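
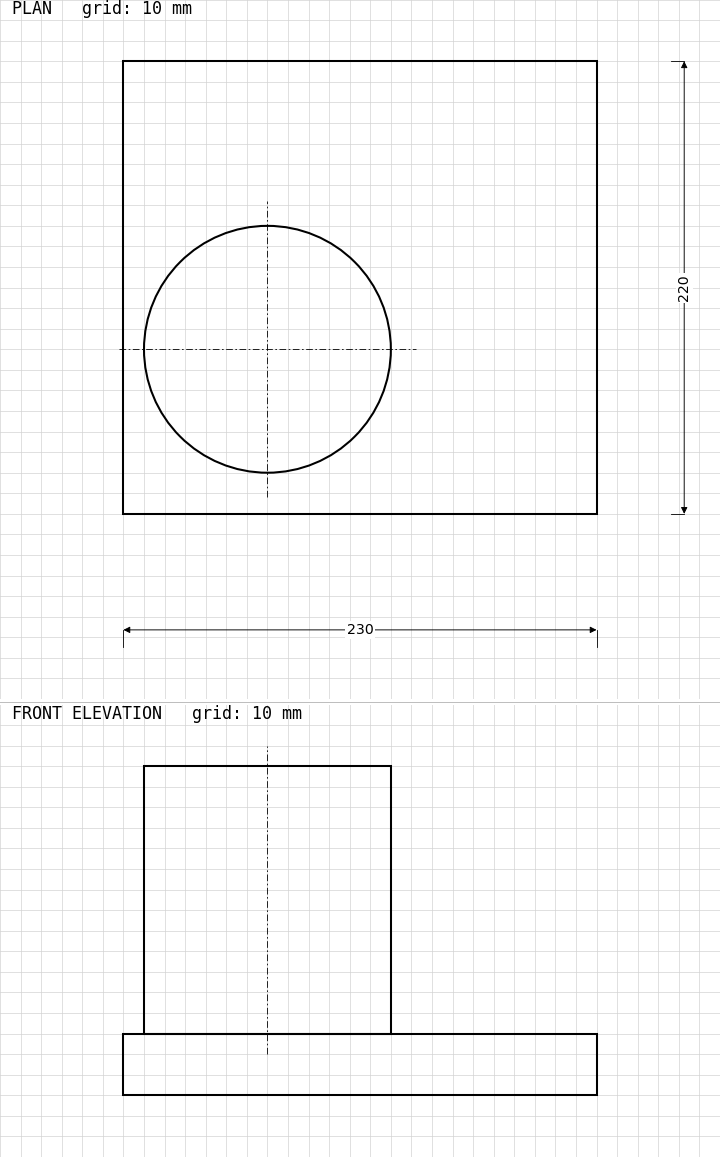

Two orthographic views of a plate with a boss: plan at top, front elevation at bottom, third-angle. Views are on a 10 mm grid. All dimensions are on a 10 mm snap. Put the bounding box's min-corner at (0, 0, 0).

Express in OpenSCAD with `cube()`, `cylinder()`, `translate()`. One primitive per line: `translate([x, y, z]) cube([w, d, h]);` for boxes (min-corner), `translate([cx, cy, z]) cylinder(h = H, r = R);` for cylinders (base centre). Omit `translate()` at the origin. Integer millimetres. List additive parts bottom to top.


cube([230, 220, 30]);
translate([70, 80, 30]) cylinder(h = 130, r = 60);


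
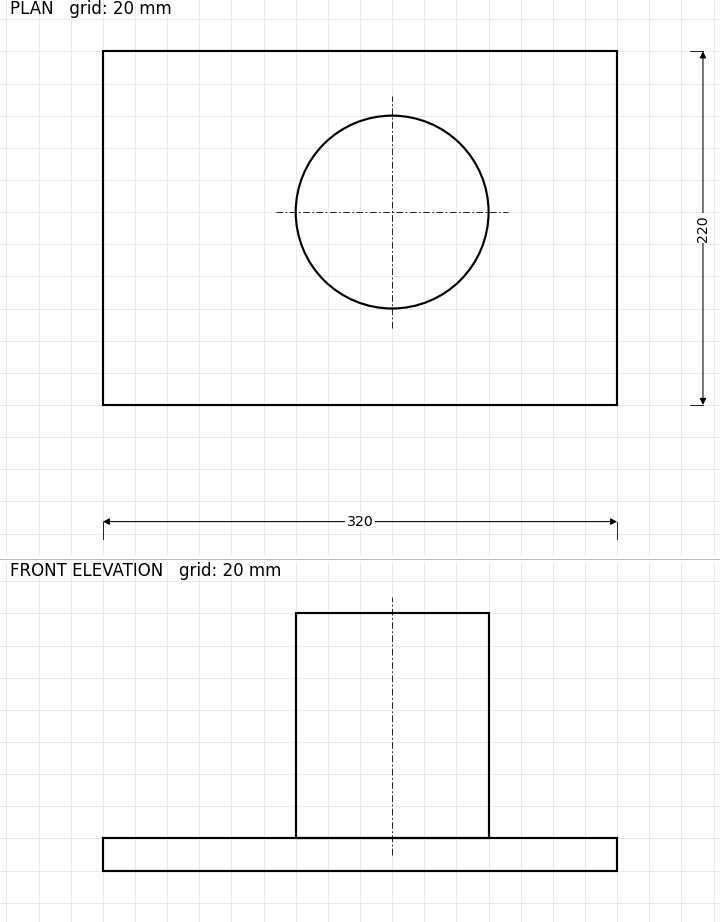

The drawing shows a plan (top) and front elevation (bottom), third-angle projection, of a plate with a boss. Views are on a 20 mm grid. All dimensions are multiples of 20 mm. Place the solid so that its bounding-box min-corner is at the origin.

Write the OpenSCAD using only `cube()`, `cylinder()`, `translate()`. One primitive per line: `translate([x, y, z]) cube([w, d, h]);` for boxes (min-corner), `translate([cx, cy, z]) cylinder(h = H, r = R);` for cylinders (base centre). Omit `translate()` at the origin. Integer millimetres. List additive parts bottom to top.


cube([320, 220, 20]);
translate([180, 120, 20]) cylinder(h = 140, r = 60);


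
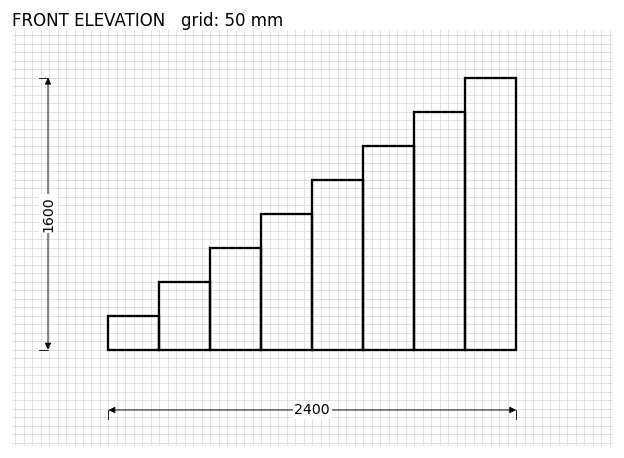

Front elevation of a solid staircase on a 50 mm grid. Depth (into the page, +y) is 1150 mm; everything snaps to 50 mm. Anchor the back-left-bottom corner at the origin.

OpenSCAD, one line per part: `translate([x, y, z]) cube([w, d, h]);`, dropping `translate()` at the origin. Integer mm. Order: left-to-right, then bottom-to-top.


cube([300, 1150, 200]);
translate([300, 0, 0]) cube([300, 1150, 400]);
translate([600, 0, 0]) cube([300, 1150, 600]);
translate([900, 0, 0]) cube([300, 1150, 800]);
translate([1200, 0, 0]) cube([300, 1150, 1000]);
translate([1500, 0, 0]) cube([300, 1150, 1200]);
translate([1800, 0, 0]) cube([300, 1150, 1400]);
translate([2100, 0, 0]) cube([300, 1150, 1600]);


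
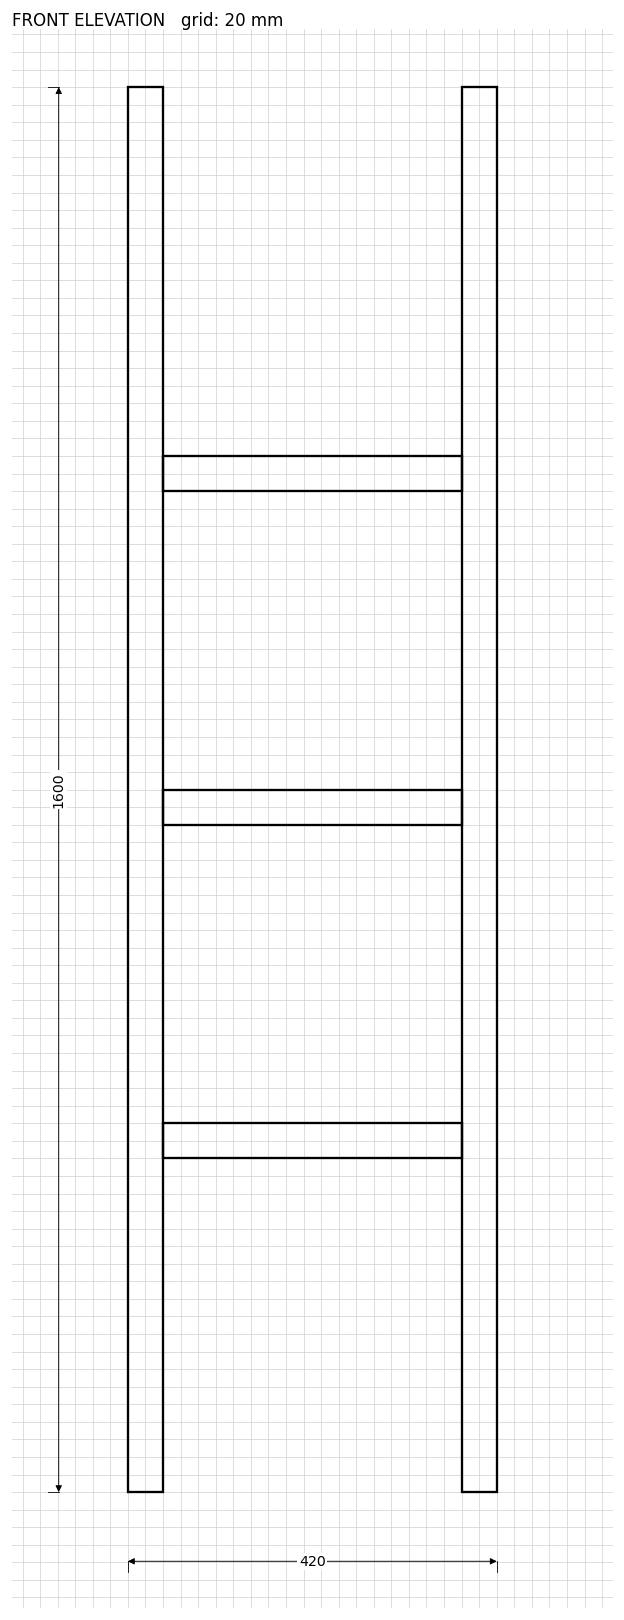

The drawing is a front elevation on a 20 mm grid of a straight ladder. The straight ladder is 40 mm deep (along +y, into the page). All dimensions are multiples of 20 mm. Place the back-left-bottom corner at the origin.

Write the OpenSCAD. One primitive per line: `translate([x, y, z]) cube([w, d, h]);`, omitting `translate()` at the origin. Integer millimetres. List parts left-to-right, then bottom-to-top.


cube([40, 40, 1600]);
translate([40, 0, 380]) cube([340, 40, 40]);
translate([40, 0, 760]) cube([340, 40, 40]);
translate([40, 0, 1140]) cube([340, 40, 40]);
translate([380, 0, 0]) cube([40, 40, 1600]);


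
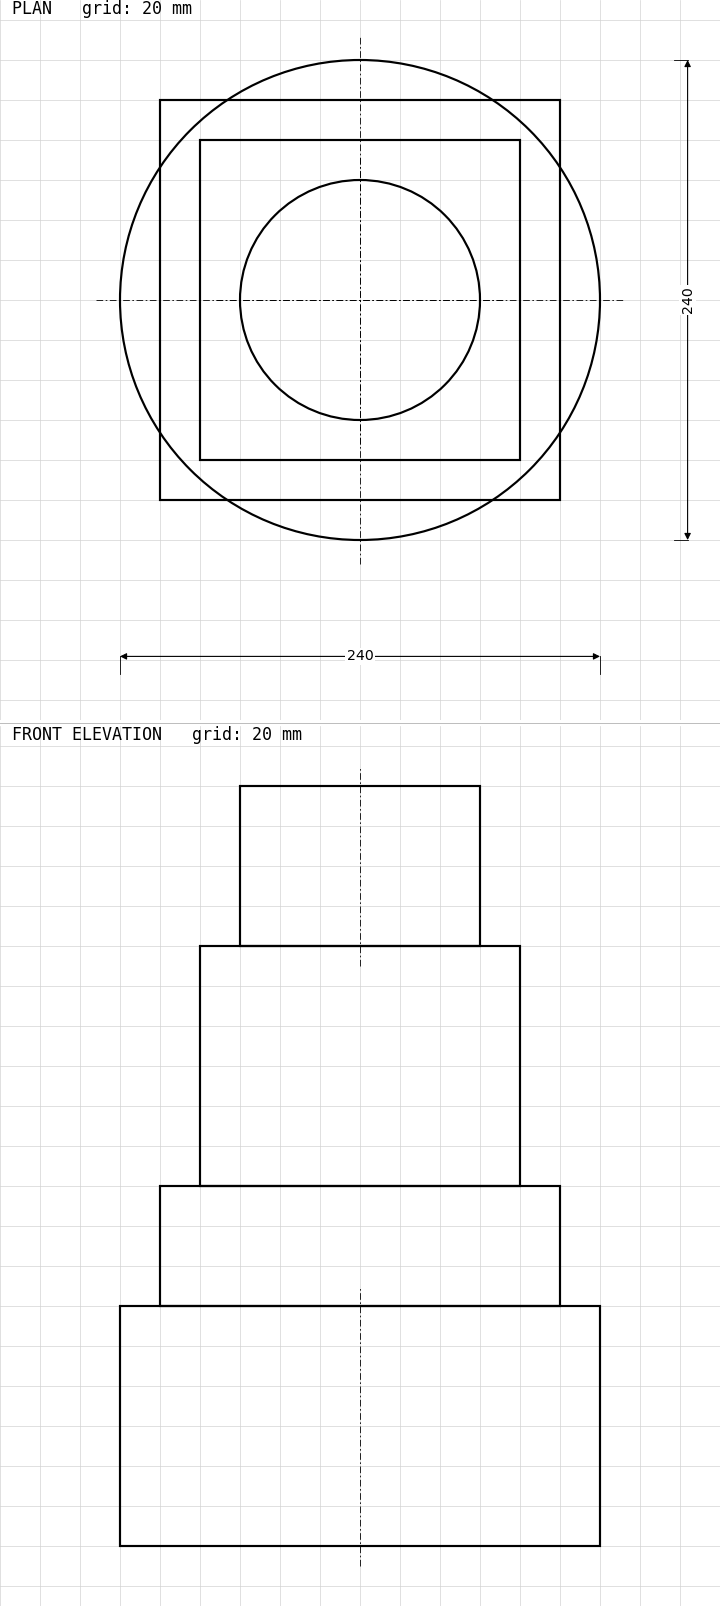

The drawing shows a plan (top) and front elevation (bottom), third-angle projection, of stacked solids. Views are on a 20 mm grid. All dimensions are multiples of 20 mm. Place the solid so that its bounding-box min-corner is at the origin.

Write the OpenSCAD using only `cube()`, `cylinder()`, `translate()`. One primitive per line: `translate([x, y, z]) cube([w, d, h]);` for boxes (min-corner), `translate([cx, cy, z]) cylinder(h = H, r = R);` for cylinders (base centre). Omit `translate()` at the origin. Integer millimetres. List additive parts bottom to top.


translate([120, 120, 0]) cylinder(h = 120, r = 120);
translate([20, 20, 120]) cube([200, 200, 60]);
translate([40, 40, 180]) cube([160, 160, 120]);
translate([120, 120, 300]) cylinder(h = 80, r = 60);


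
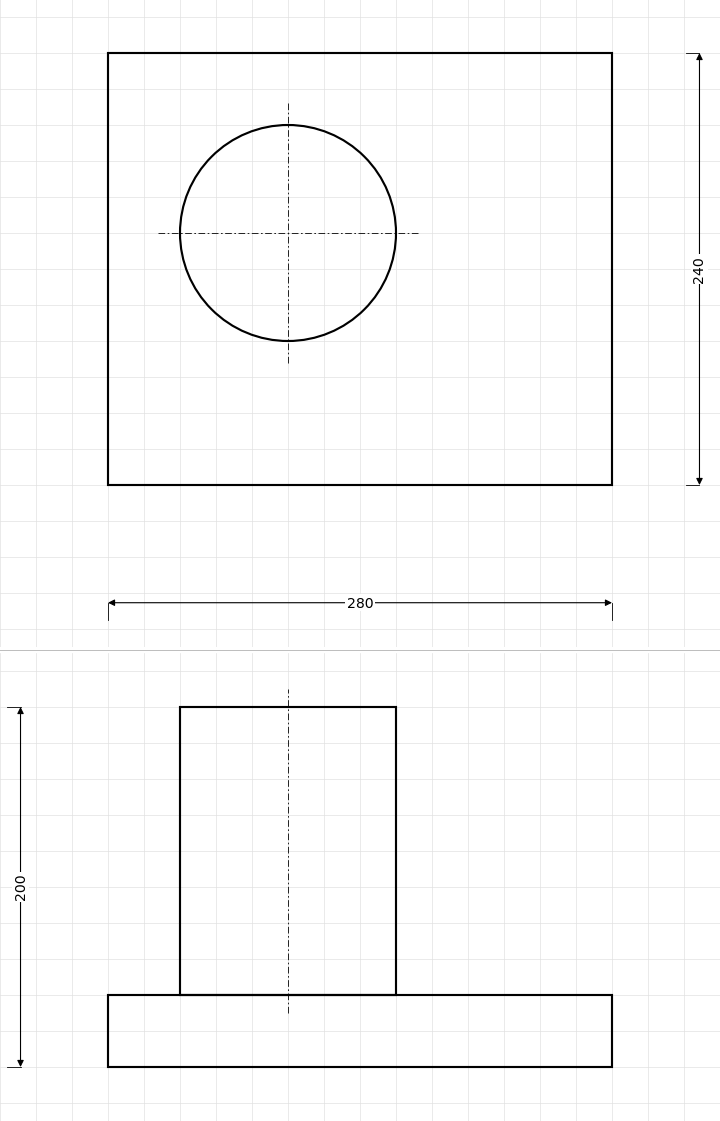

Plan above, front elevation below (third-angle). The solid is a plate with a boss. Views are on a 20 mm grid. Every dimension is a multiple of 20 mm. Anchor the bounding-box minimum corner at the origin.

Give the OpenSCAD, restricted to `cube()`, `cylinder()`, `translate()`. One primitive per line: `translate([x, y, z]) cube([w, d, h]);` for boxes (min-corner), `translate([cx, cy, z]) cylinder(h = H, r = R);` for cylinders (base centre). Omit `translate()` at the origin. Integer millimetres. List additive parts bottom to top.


cube([280, 240, 40]);
translate([100, 140, 40]) cylinder(h = 160, r = 60);


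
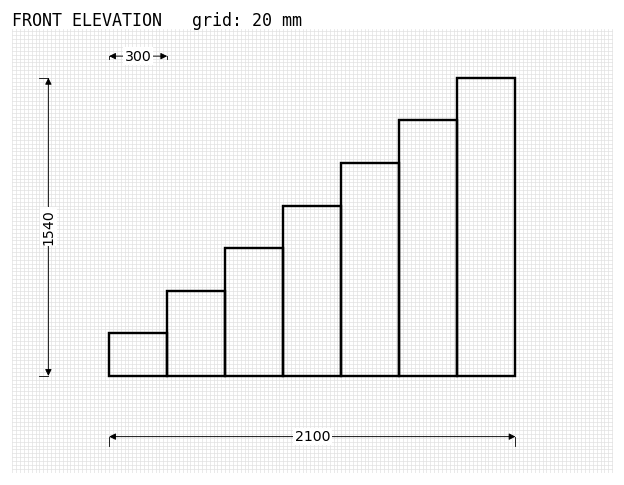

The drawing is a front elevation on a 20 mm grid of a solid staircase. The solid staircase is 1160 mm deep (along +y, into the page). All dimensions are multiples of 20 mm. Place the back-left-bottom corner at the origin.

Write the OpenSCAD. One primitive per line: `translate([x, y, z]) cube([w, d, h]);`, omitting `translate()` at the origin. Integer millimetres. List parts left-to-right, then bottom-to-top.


cube([300, 1160, 220]);
translate([300, 0, 0]) cube([300, 1160, 440]);
translate([600, 0, 0]) cube([300, 1160, 660]);
translate([900, 0, 0]) cube([300, 1160, 880]);
translate([1200, 0, 0]) cube([300, 1160, 1100]);
translate([1500, 0, 0]) cube([300, 1160, 1320]);
translate([1800, 0, 0]) cube([300, 1160, 1540]);


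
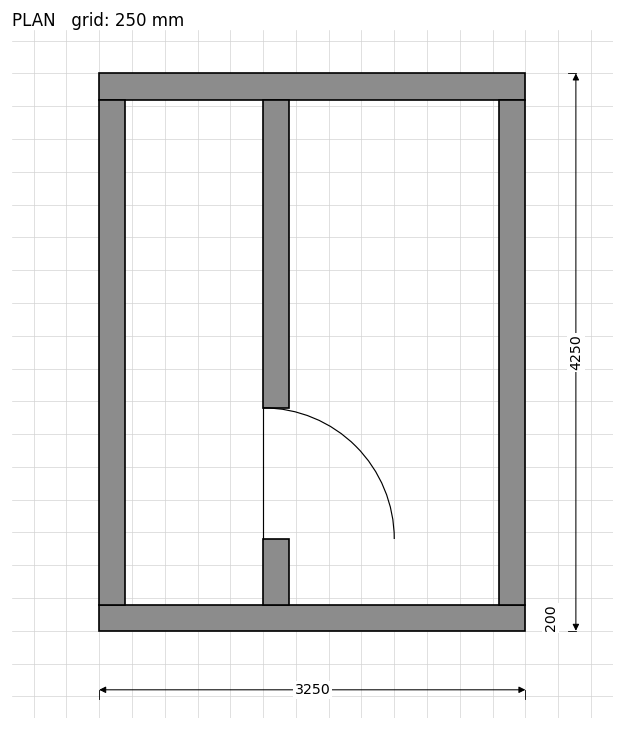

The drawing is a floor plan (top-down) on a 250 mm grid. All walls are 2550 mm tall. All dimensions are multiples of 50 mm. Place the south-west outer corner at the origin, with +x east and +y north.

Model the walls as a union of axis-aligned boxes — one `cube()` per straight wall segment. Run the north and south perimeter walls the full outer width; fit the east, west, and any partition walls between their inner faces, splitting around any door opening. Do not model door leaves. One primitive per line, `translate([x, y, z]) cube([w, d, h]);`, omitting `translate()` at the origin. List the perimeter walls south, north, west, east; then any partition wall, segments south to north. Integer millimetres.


cube([3250, 200, 2550]);
translate([0, 4050, 0]) cube([3250, 200, 2550]);
translate([0, 200, 0]) cube([200, 3850, 2550]);
translate([3050, 200, 0]) cube([200, 3850, 2550]);
translate([1250, 200, 0]) cube([200, 500, 2550]);
translate([1250, 1700, 0]) cube([200, 2350, 2550]);


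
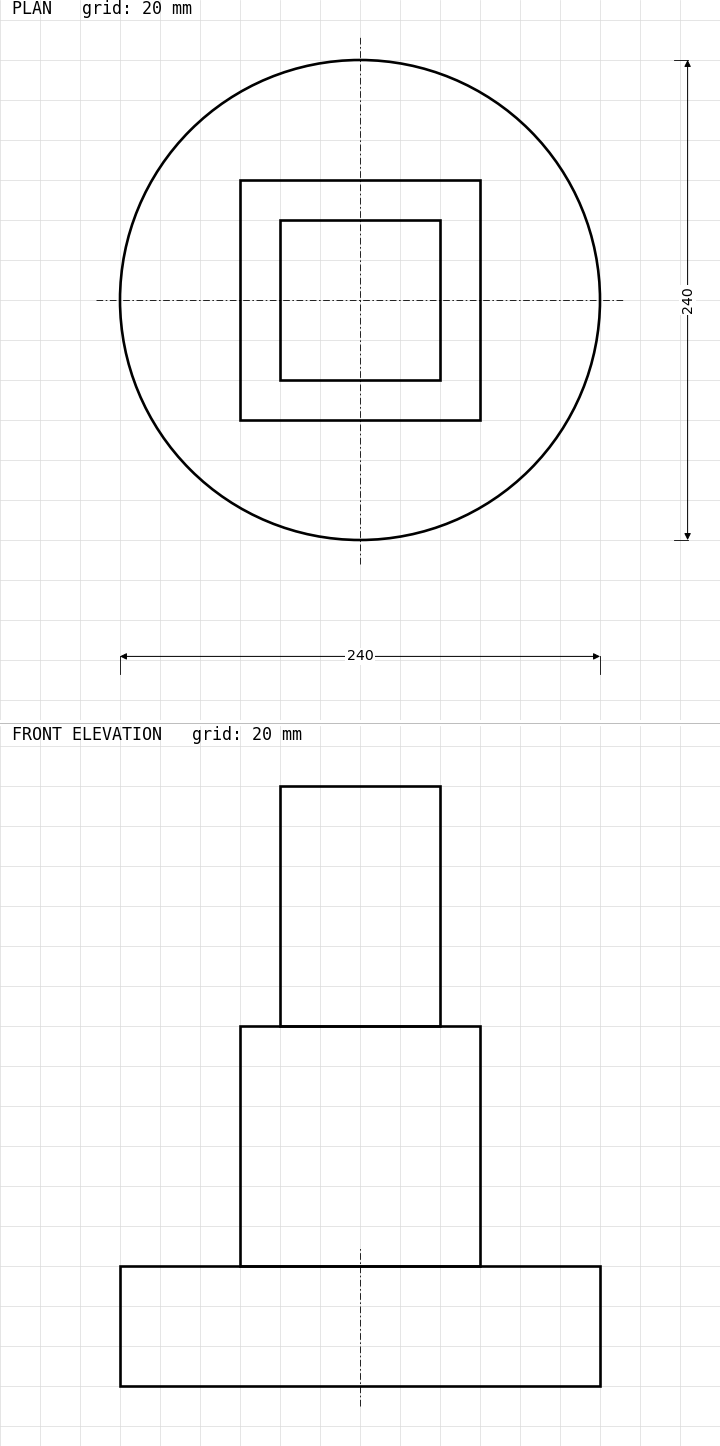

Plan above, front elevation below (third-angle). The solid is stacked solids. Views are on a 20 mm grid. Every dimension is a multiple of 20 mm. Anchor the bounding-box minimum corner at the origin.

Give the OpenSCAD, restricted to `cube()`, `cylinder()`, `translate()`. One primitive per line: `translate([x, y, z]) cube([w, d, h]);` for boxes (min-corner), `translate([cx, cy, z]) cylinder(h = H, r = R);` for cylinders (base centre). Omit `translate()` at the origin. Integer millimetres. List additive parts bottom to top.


translate([120, 120, 0]) cylinder(h = 60, r = 120);
translate([60, 60, 60]) cube([120, 120, 120]);
translate([80, 80, 180]) cube([80, 80, 120]);


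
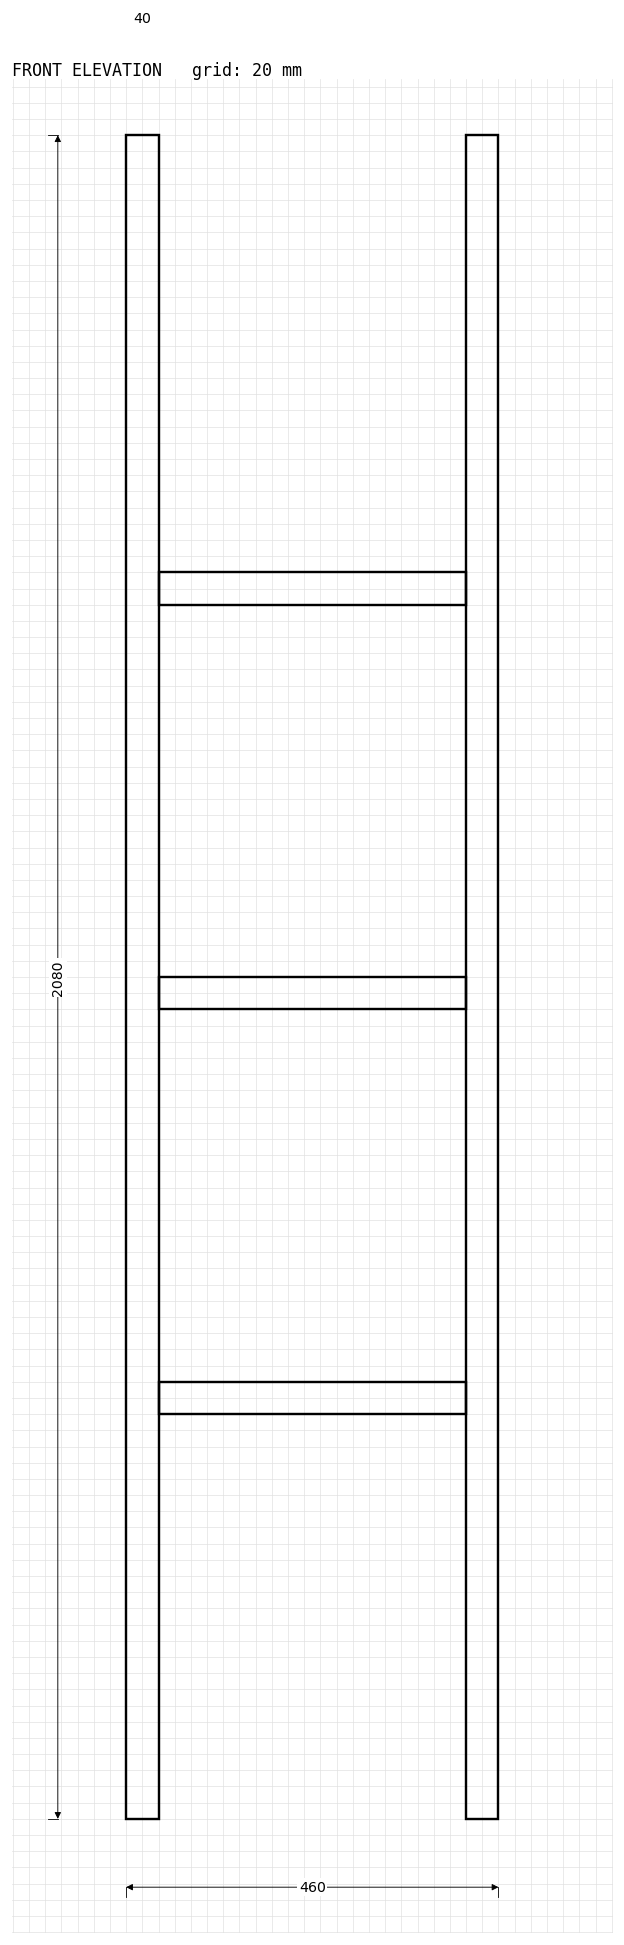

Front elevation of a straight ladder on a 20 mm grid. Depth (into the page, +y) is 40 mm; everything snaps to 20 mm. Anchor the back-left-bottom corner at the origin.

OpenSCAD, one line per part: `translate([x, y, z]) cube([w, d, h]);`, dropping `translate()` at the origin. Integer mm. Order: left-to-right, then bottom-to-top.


cube([40, 40, 2080]);
translate([40, 0, 500]) cube([380, 40, 40]);
translate([40, 0, 1000]) cube([380, 40, 40]);
translate([40, 0, 1500]) cube([380, 40, 40]);
translate([420, 0, 0]) cube([40, 40, 2080]);


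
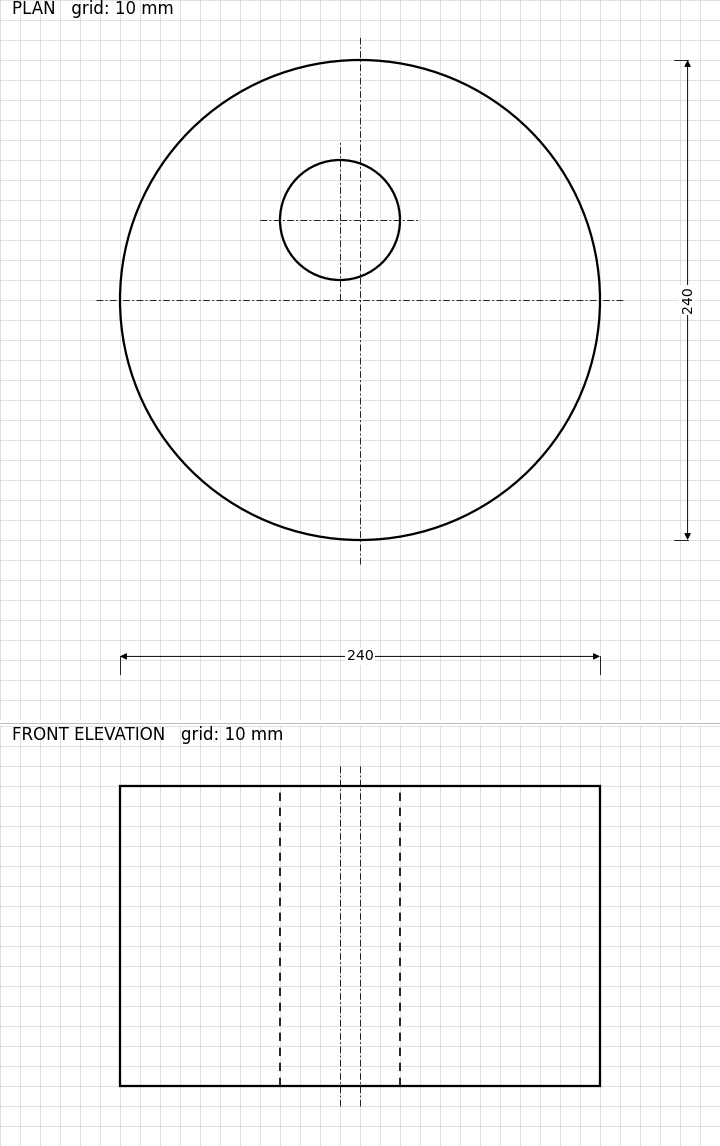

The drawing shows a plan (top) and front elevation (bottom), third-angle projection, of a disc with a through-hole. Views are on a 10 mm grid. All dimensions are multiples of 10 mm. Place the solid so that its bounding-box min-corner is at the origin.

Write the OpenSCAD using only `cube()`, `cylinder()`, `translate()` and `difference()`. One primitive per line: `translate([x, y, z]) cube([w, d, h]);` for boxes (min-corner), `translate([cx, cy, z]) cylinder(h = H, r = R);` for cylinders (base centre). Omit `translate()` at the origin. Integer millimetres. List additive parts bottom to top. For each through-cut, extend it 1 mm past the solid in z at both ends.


difference() {
  translate([120, 120, 0]) cylinder(h = 150, r = 120);
  translate([110, 160, -1]) cylinder(h = 152, r = 30);
}


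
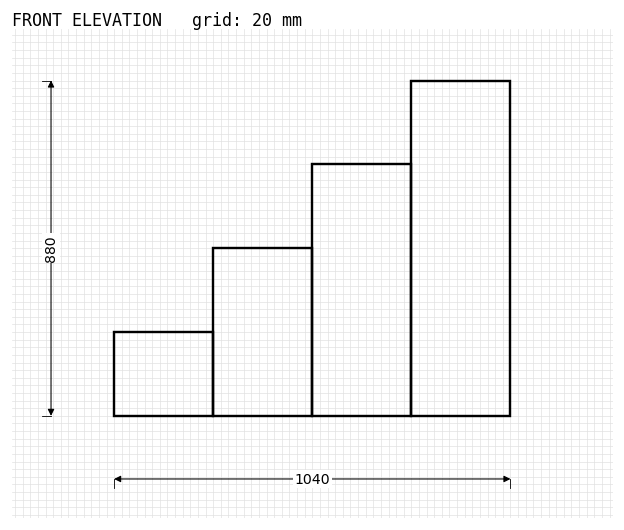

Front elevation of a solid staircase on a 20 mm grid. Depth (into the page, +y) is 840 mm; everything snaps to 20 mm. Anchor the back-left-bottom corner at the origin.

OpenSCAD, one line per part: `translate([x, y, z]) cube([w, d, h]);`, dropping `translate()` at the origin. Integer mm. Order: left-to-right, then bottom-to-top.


cube([260, 840, 220]);
translate([260, 0, 0]) cube([260, 840, 440]);
translate([520, 0, 0]) cube([260, 840, 660]);
translate([780, 0, 0]) cube([260, 840, 880]);


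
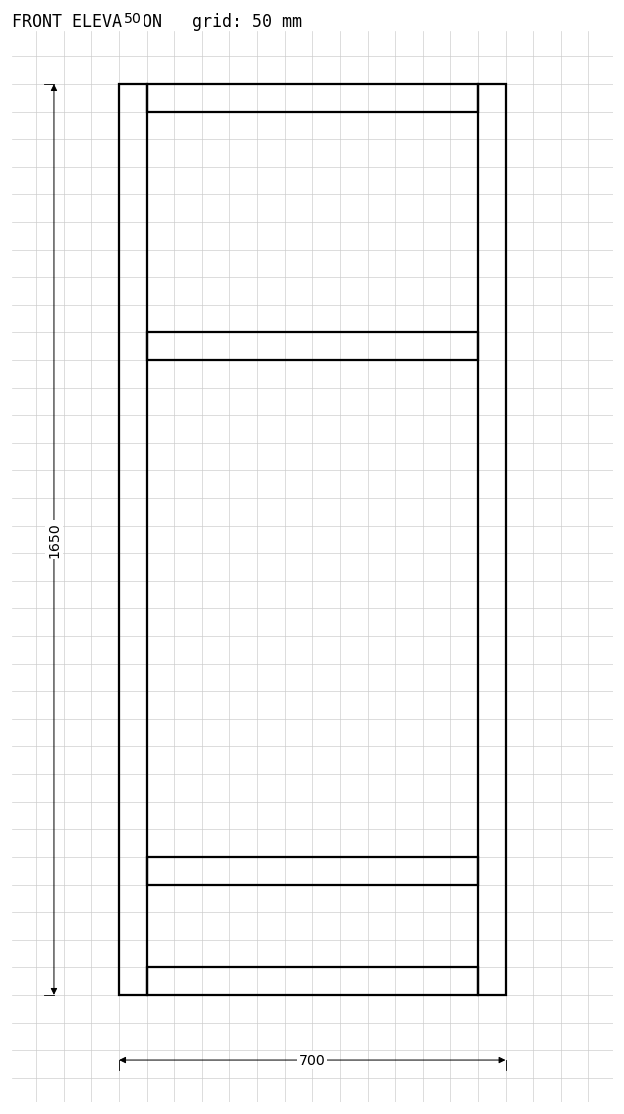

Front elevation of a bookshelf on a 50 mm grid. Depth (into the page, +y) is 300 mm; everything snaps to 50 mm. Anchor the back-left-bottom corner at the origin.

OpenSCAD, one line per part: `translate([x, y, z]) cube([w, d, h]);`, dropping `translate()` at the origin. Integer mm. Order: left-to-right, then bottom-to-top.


cube([50, 300, 1650]);
translate([50, 0, 0]) cube([600, 300, 50]);
translate([50, 0, 200]) cube([600, 300, 50]);
translate([50, 0, 1150]) cube([600, 300, 50]);
translate([50, 0, 1600]) cube([600, 300, 50]);
translate([650, 0, 0]) cube([50, 300, 1650]);


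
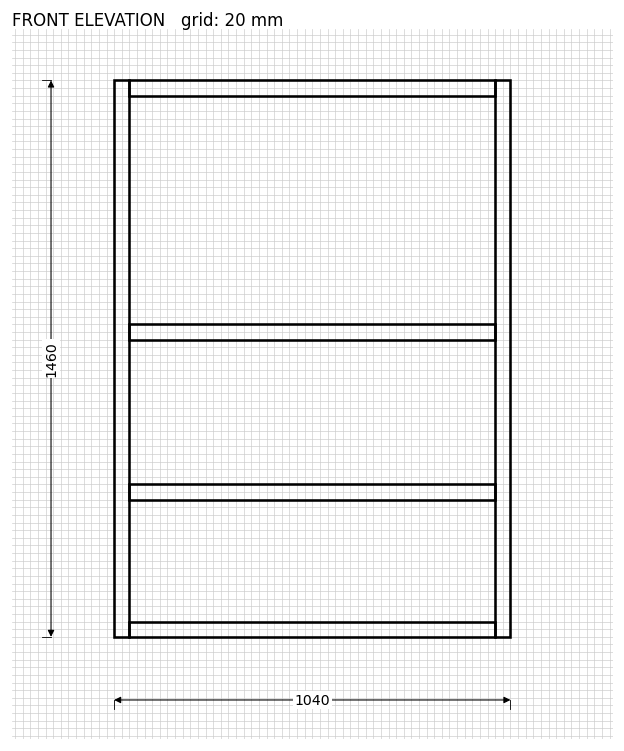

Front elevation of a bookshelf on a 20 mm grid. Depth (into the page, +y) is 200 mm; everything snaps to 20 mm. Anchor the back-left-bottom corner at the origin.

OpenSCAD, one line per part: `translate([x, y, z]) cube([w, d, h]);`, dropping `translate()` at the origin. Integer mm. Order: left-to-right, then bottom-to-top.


cube([40, 200, 1460]);
translate([40, 0, 0]) cube([960, 200, 40]);
translate([40, 0, 360]) cube([960, 200, 40]);
translate([40, 0, 780]) cube([960, 200, 40]);
translate([40, 0, 1420]) cube([960, 200, 40]);
translate([1000, 0, 0]) cube([40, 200, 1460]);


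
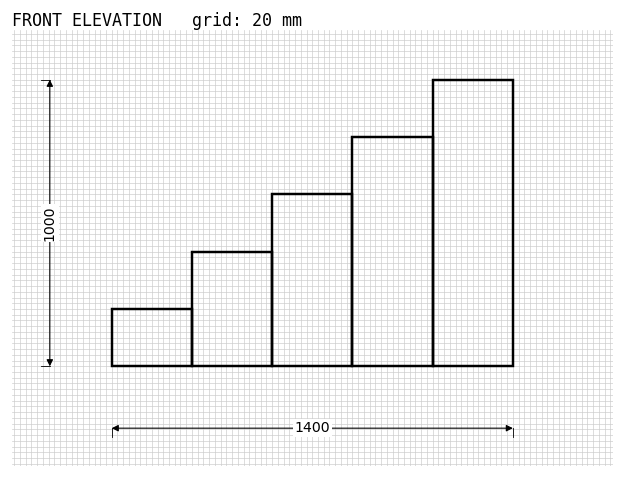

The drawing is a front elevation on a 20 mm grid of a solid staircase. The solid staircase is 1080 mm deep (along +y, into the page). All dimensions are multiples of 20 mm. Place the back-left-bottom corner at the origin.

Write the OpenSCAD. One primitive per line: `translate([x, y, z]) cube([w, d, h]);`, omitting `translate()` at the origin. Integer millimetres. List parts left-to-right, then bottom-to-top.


cube([280, 1080, 200]);
translate([280, 0, 0]) cube([280, 1080, 400]);
translate([560, 0, 0]) cube([280, 1080, 600]);
translate([840, 0, 0]) cube([280, 1080, 800]);
translate([1120, 0, 0]) cube([280, 1080, 1000]);


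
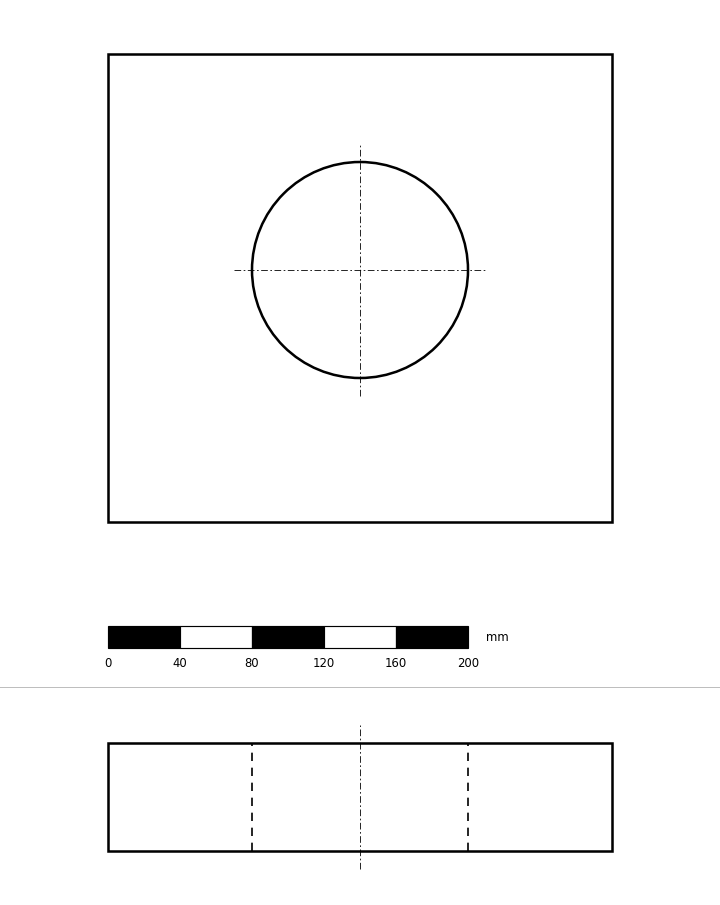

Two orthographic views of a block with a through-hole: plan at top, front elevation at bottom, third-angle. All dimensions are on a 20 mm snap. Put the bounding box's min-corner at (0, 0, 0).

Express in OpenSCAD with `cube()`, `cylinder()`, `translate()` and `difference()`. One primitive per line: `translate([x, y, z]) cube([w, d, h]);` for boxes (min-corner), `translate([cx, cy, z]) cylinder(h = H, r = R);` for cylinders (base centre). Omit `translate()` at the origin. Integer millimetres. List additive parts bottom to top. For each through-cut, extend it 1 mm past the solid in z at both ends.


difference() {
  cube([280, 260, 60]);
  translate([140, 140, -1]) cylinder(h = 62, r = 60);
}


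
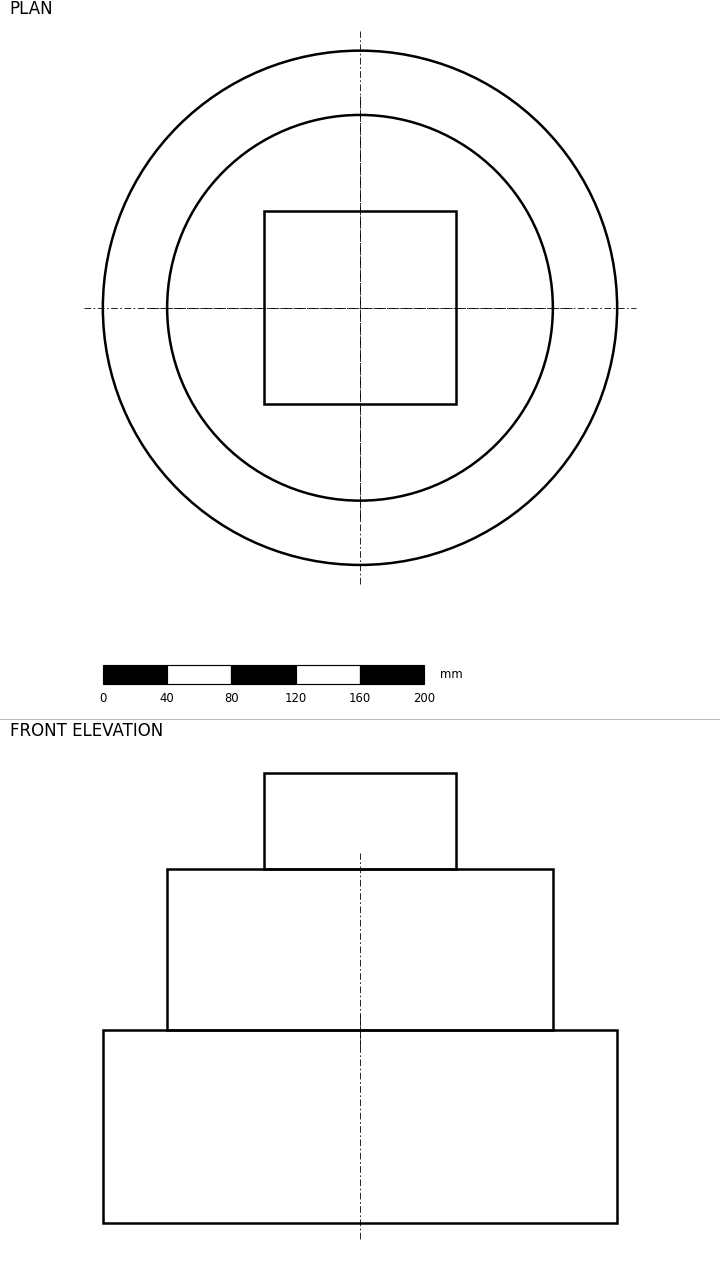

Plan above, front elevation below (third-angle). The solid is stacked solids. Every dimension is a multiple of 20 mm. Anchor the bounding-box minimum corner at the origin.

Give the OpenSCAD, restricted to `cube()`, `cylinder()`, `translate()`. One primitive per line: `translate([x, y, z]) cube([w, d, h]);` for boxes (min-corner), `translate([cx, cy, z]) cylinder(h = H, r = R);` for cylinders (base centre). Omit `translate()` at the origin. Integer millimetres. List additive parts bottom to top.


translate([160, 160, 0]) cylinder(h = 120, r = 160);
translate([160, 160, 120]) cylinder(h = 100, r = 120);
translate([100, 100, 220]) cube([120, 120, 60]);


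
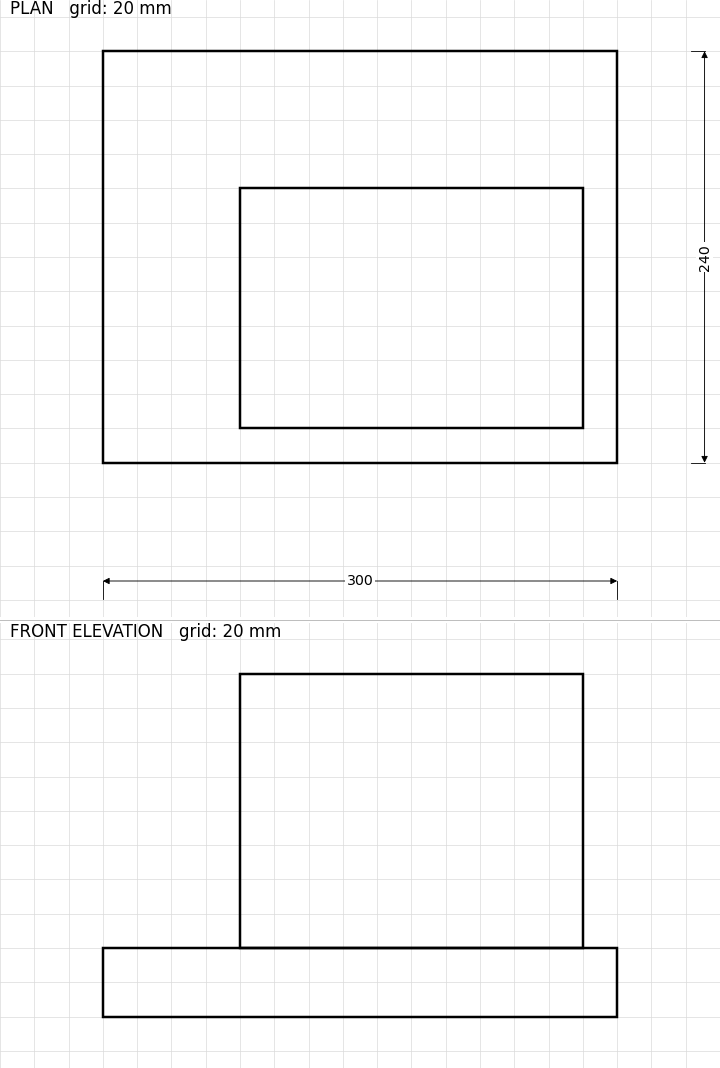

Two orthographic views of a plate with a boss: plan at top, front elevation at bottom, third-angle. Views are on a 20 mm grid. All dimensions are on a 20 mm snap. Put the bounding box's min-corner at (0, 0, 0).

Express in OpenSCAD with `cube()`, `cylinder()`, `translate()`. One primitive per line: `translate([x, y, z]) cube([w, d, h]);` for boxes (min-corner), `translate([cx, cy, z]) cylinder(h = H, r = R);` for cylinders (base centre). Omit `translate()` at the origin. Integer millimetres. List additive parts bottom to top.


cube([300, 240, 40]);
translate([80, 20, 40]) cube([200, 140, 160]);


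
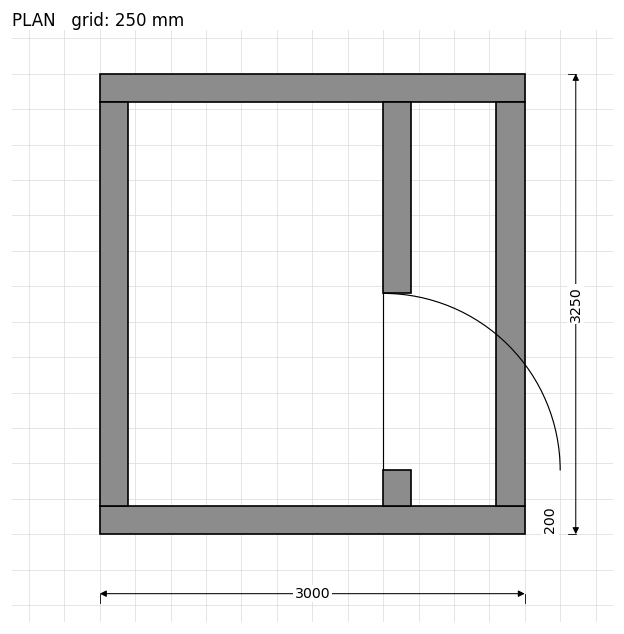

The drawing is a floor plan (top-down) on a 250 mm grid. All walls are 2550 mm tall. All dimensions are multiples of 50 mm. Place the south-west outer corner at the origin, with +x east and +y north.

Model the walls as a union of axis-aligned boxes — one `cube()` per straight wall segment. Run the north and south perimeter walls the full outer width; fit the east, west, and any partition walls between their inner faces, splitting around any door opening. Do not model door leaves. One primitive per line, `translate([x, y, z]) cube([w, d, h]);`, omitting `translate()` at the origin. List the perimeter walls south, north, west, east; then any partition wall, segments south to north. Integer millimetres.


cube([3000, 200, 2550]);
translate([0, 3050, 0]) cube([3000, 200, 2550]);
translate([0, 200, 0]) cube([200, 2850, 2550]);
translate([2800, 200, 0]) cube([200, 2850, 2550]);
translate([2000, 200, 0]) cube([200, 250, 2550]);
translate([2000, 1700, 0]) cube([200, 1350, 2550]);


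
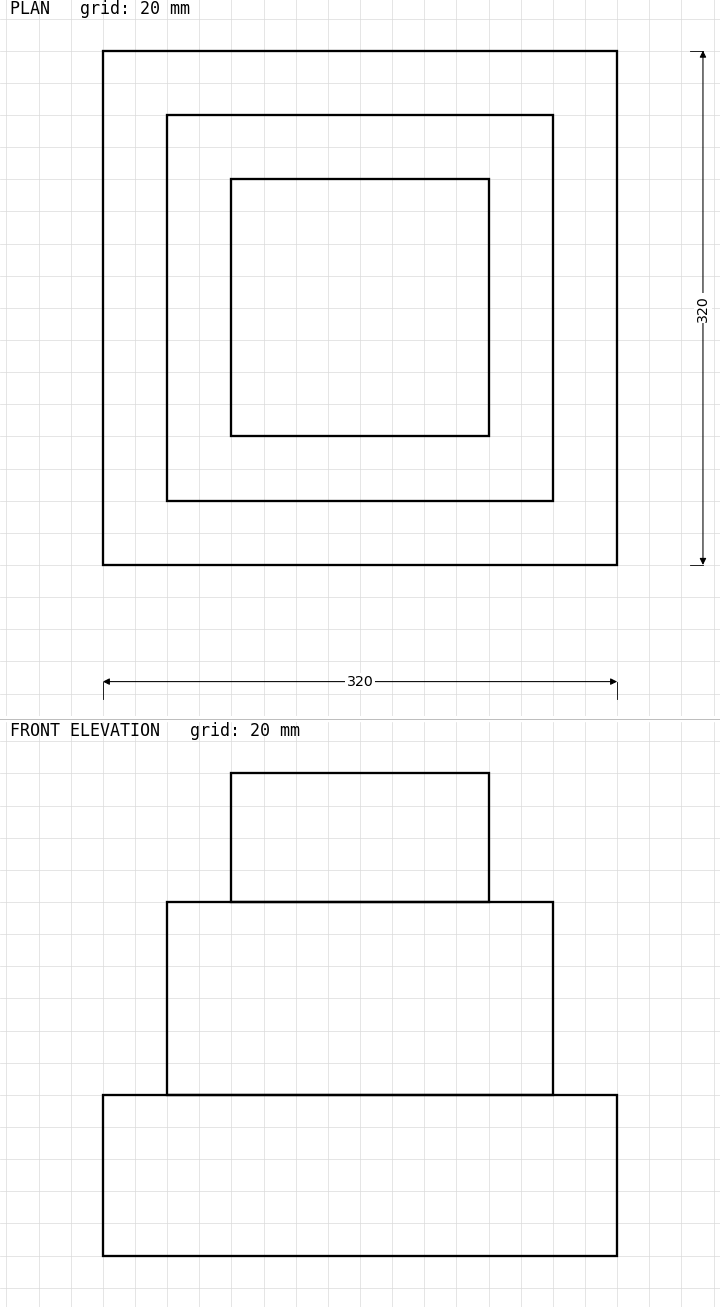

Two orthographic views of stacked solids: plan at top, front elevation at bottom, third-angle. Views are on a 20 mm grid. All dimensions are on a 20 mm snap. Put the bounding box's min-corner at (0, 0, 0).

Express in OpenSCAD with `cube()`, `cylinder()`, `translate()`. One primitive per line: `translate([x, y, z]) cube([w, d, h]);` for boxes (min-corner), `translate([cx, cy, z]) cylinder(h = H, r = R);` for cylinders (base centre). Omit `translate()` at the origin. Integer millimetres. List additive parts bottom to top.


cube([320, 320, 100]);
translate([40, 40, 100]) cube([240, 240, 120]);
translate([80, 80, 220]) cube([160, 160, 80]);


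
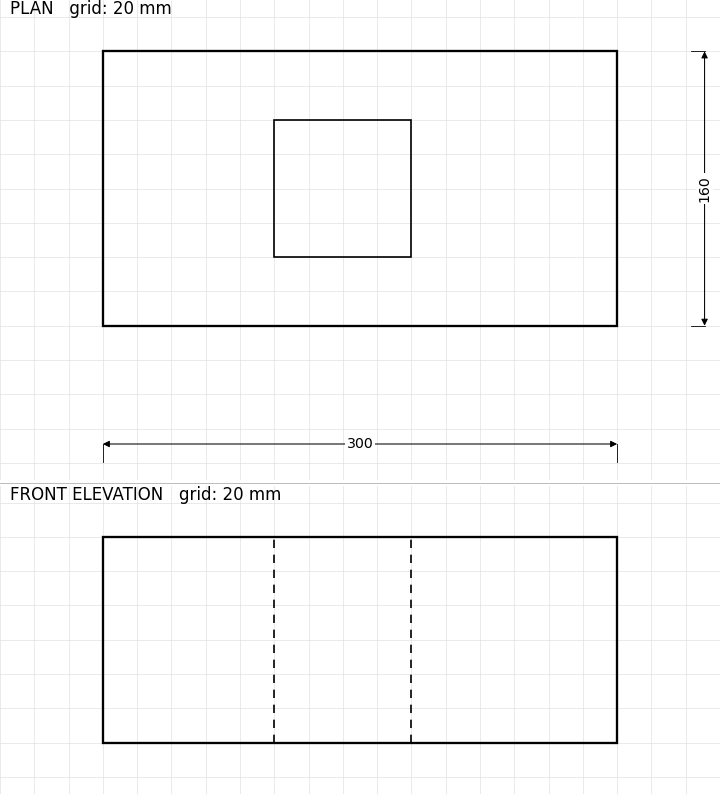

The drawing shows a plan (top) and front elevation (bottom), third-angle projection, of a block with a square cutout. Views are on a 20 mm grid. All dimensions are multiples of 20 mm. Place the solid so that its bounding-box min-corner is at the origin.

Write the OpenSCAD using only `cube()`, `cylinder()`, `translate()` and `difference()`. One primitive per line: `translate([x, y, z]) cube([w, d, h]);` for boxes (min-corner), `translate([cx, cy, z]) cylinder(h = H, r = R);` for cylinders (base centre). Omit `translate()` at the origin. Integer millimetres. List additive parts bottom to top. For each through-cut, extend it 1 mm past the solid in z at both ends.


difference() {
  cube([300, 160, 120]);
  translate([100, 40, -1]) cube([80, 80, 122]);
}


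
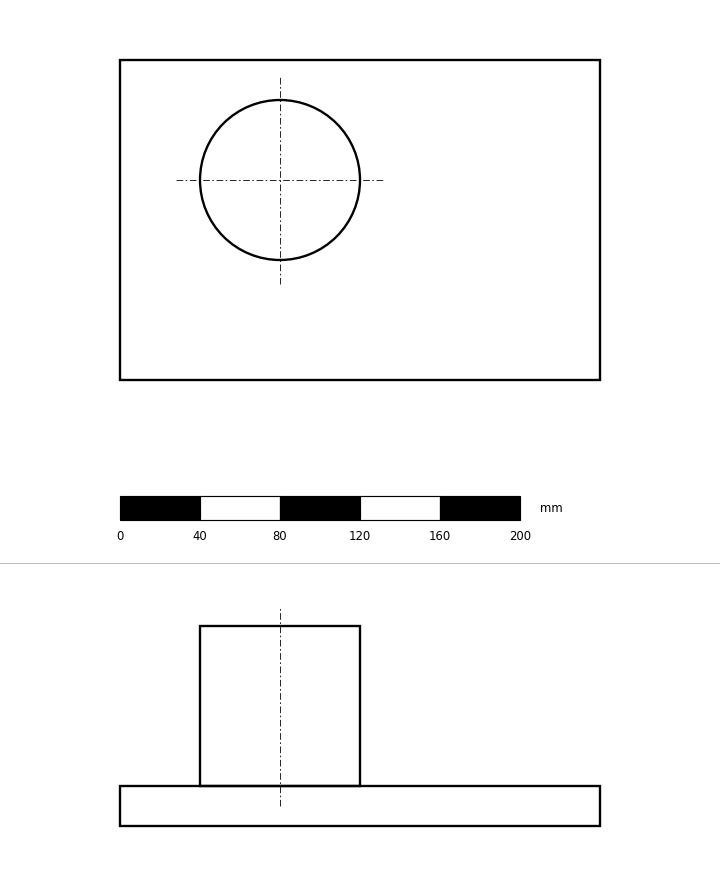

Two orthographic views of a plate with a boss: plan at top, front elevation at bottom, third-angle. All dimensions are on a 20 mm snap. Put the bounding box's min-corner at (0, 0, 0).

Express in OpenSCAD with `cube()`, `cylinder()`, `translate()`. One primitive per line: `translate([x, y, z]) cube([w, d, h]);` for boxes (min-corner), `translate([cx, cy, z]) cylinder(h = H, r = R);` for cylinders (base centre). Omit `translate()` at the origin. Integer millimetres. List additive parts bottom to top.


cube([240, 160, 20]);
translate([80, 100, 20]) cylinder(h = 80, r = 40);


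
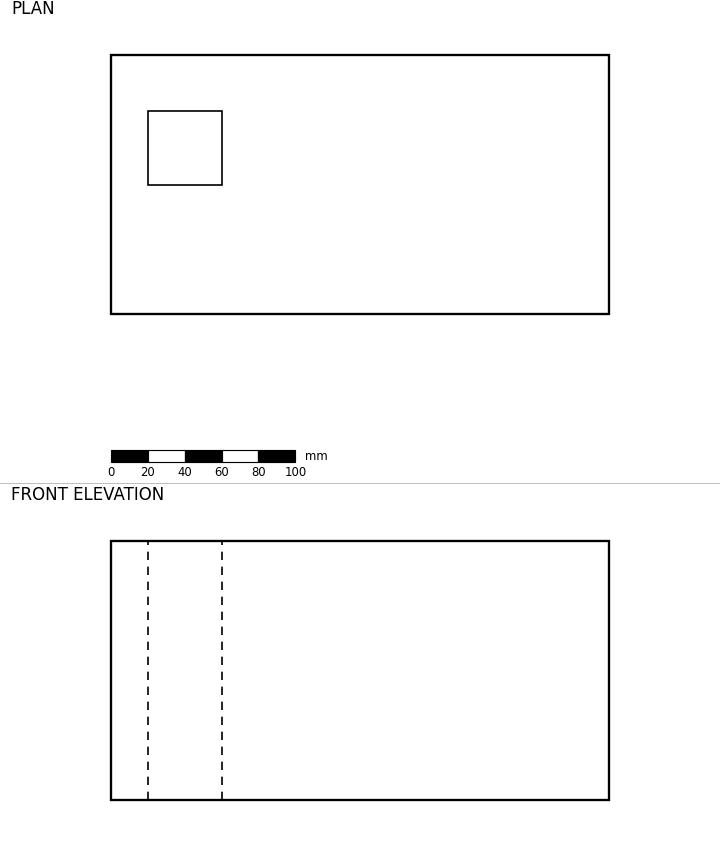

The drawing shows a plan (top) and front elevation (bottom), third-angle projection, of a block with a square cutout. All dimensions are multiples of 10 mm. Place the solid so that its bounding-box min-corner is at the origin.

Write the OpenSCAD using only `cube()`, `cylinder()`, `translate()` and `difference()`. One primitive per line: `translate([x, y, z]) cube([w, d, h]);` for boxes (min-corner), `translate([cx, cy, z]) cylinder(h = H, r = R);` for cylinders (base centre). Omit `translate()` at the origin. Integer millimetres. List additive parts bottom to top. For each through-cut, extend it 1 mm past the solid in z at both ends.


difference() {
  cube([270, 140, 140]);
  translate([20, 70, -1]) cube([40, 40, 142]);
}


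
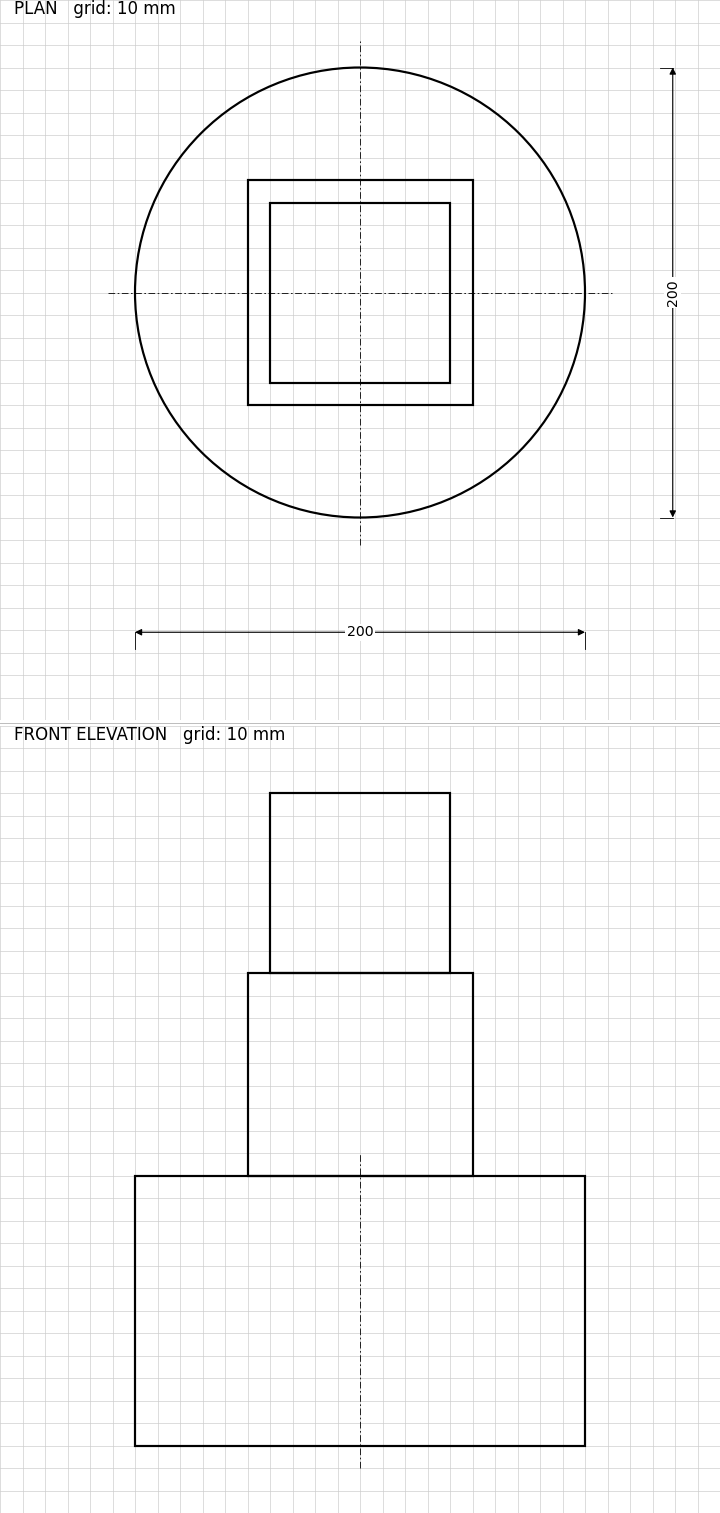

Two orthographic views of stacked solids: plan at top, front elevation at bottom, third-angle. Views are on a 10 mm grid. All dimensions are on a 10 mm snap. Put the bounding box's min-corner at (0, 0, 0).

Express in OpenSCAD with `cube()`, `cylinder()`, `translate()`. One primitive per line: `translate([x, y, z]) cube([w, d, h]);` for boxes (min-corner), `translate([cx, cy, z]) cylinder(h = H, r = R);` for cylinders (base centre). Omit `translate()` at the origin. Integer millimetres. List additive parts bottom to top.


translate([100, 100, 0]) cylinder(h = 120, r = 100);
translate([50, 50, 120]) cube([100, 100, 90]);
translate([60, 60, 210]) cube([80, 80, 80]);


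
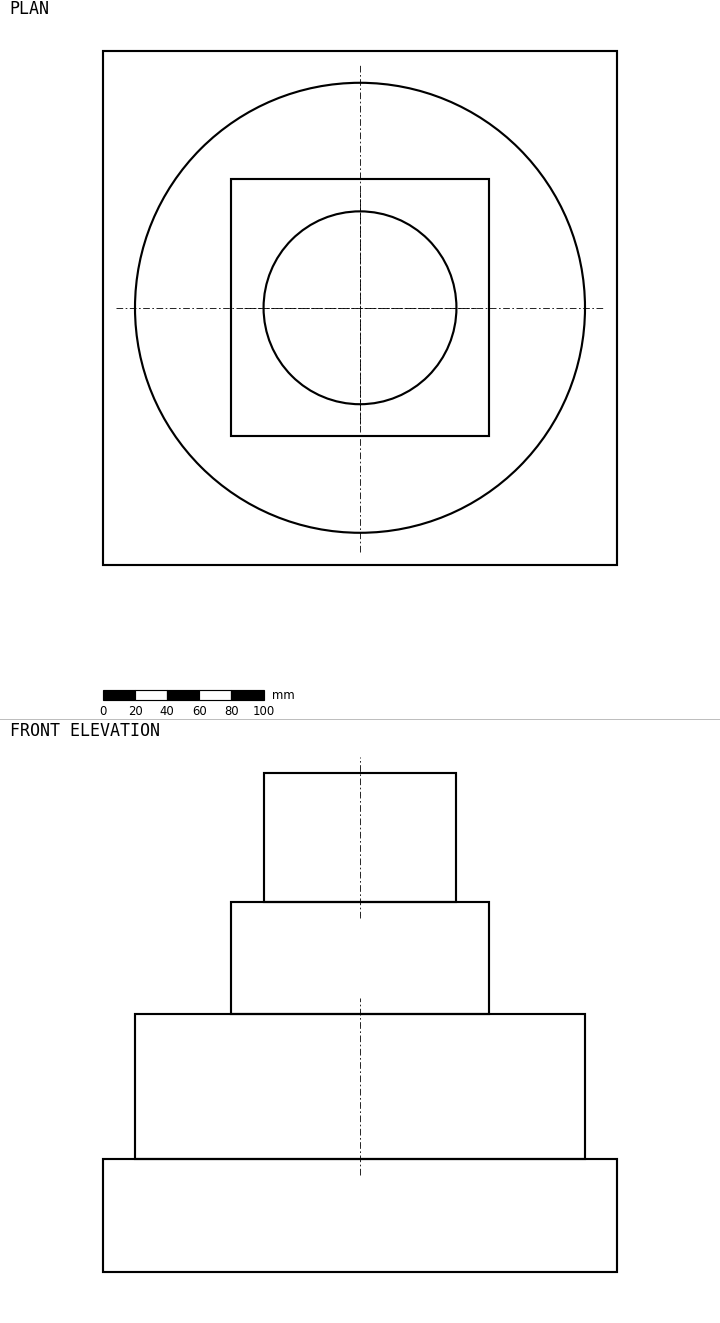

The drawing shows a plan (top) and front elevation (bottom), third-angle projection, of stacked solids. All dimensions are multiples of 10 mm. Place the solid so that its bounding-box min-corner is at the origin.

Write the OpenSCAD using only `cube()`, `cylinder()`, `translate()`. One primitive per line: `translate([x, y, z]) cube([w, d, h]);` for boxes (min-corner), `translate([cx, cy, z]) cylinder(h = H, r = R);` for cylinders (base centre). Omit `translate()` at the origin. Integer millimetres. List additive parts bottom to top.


cube([320, 320, 70]);
translate([160, 160, 70]) cylinder(h = 90, r = 140);
translate([80, 80, 160]) cube([160, 160, 70]);
translate([160, 160, 230]) cylinder(h = 80, r = 60);


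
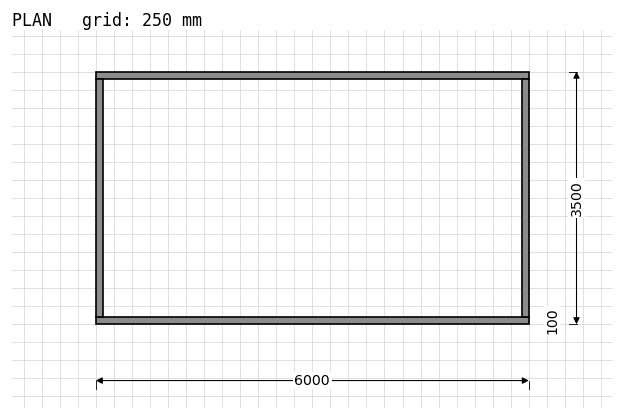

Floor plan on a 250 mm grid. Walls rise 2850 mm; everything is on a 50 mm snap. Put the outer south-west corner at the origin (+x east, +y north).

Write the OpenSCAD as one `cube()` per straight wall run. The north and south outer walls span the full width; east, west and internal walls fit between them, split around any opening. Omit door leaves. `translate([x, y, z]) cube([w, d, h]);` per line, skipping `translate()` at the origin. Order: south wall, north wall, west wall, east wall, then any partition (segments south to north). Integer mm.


cube([6000, 100, 2850]);
translate([0, 3400, 0]) cube([6000, 100, 2850]);
translate([0, 100, 0]) cube([100, 3300, 2850]);
translate([5900, 100, 0]) cube([100, 3300, 2850]);


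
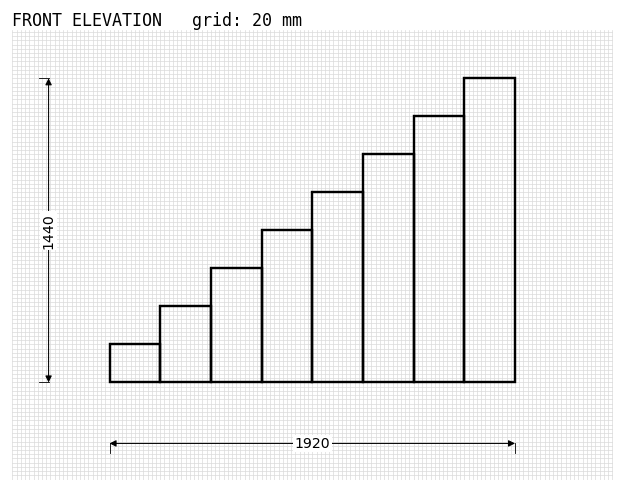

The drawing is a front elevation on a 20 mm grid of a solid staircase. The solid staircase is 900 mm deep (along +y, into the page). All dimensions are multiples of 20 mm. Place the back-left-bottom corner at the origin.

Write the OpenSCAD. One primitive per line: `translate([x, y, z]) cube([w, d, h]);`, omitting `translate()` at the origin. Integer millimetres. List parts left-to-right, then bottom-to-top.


cube([240, 900, 180]);
translate([240, 0, 0]) cube([240, 900, 360]);
translate([480, 0, 0]) cube([240, 900, 540]);
translate([720, 0, 0]) cube([240, 900, 720]);
translate([960, 0, 0]) cube([240, 900, 900]);
translate([1200, 0, 0]) cube([240, 900, 1080]);
translate([1440, 0, 0]) cube([240, 900, 1260]);
translate([1680, 0, 0]) cube([240, 900, 1440]);


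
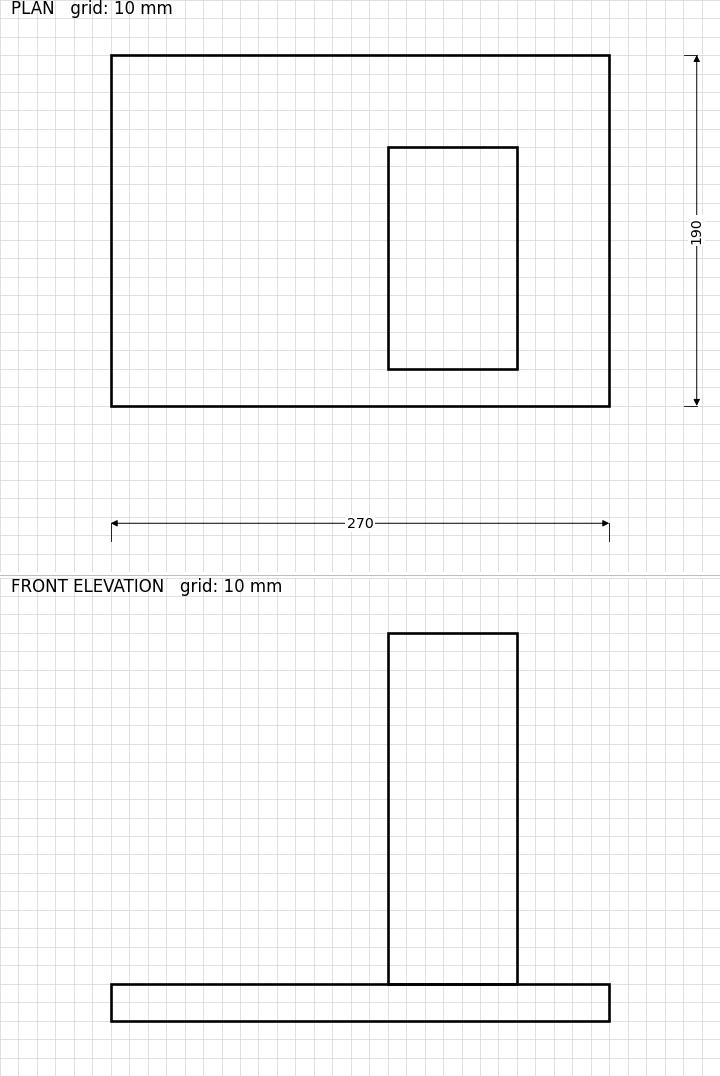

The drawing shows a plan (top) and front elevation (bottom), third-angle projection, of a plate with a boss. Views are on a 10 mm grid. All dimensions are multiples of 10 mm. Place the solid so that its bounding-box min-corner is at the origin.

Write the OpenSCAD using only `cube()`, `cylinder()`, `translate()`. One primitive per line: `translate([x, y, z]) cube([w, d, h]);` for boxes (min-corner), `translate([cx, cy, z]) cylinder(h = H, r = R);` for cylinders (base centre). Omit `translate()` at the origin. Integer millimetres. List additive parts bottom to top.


cube([270, 190, 20]);
translate([150, 20, 20]) cube([70, 120, 190]);


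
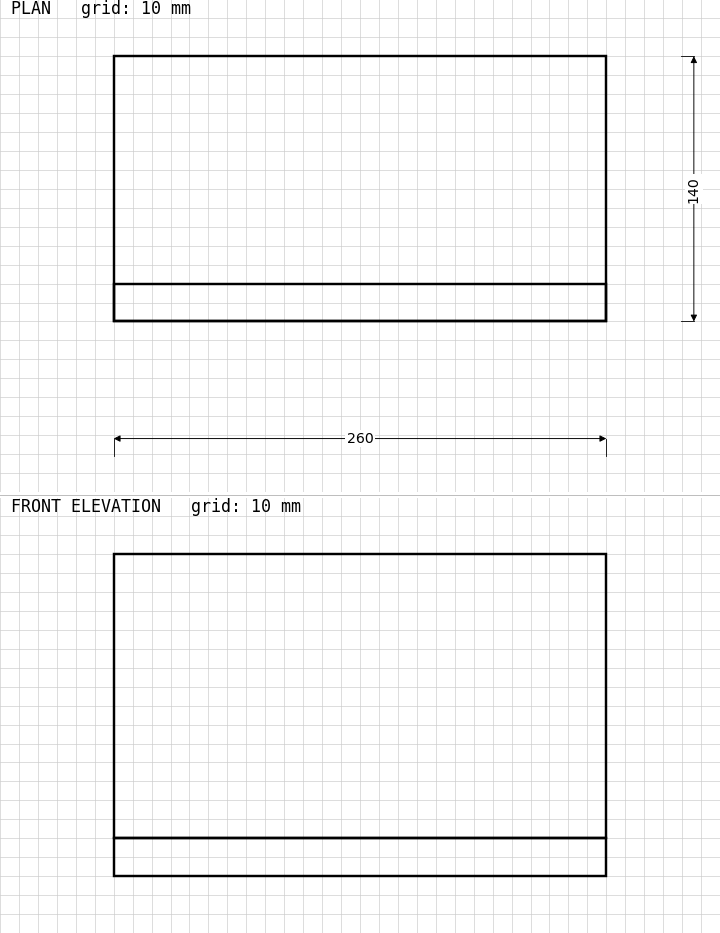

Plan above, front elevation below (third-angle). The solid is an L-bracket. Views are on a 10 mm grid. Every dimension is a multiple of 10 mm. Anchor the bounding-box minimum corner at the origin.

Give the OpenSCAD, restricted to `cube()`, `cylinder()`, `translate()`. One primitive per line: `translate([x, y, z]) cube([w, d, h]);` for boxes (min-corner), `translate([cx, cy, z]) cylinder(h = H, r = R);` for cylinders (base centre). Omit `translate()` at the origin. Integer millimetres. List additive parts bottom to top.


cube([260, 140, 20]);
translate([0, 0, 20]) cube([260, 20, 150]);


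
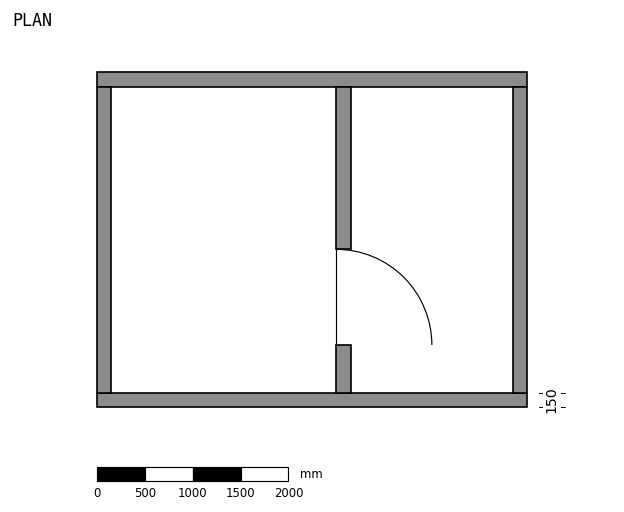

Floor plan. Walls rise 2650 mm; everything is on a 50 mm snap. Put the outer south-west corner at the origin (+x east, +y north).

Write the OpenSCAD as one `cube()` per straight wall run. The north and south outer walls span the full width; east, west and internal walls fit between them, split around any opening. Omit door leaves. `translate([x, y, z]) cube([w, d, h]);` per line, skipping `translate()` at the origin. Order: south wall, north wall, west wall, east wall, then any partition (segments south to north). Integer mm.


cube([4500, 150, 2650]);
translate([0, 3350, 0]) cube([4500, 150, 2650]);
translate([0, 150, 0]) cube([150, 3200, 2650]);
translate([4350, 150, 0]) cube([150, 3200, 2650]);
translate([2500, 150, 0]) cube([150, 500, 2650]);
translate([2500, 1650, 0]) cube([150, 1700, 2650]);


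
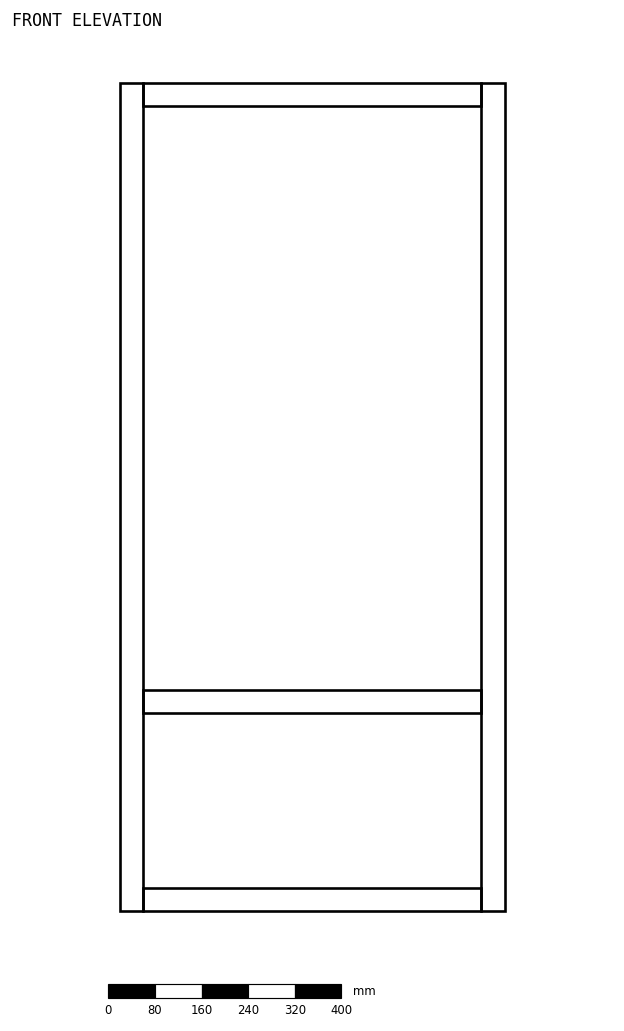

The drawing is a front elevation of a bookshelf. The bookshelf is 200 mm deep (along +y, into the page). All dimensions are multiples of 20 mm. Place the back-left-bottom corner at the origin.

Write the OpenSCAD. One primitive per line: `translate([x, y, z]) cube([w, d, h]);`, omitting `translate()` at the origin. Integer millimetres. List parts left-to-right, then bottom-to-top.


cube([40, 200, 1420]);
translate([40, 0, 0]) cube([580, 200, 40]);
translate([40, 0, 340]) cube([580, 200, 40]);
translate([40, 0, 1380]) cube([580, 200, 40]);
translate([620, 0, 0]) cube([40, 200, 1420]);


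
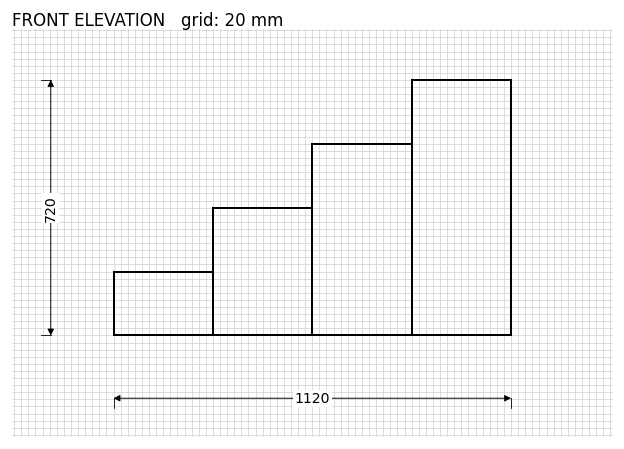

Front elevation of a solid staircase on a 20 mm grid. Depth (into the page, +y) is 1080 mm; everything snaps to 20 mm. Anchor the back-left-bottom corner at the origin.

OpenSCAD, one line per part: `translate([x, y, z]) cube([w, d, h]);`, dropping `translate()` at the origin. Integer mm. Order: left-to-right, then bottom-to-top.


cube([280, 1080, 180]);
translate([280, 0, 0]) cube([280, 1080, 360]);
translate([560, 0, 0]) cube([280, 1080, 540]);
translate([840, 0, 0]) cube([280, 1080, 720]);


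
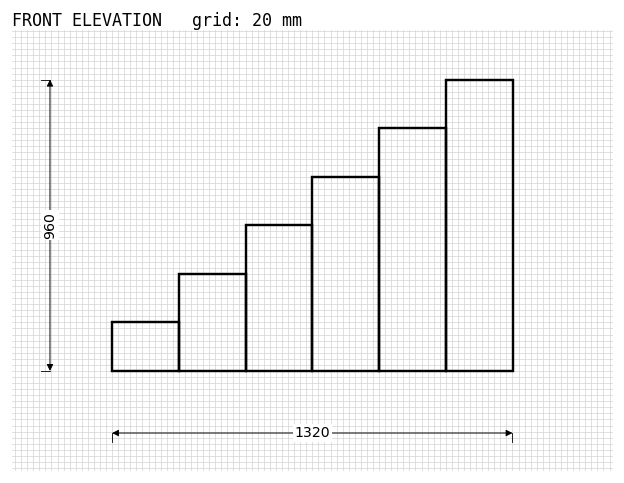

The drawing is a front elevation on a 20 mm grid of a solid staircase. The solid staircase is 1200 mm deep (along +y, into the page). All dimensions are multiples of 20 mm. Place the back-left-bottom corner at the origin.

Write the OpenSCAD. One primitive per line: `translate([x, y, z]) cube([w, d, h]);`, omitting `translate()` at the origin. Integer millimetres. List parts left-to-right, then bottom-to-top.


cube([220, 1200, 160]);
translate([220, 0, 0]) cube([220, 1200, 320]);
translate([440, 0, 0]) cube([220, 1200, 480]);
translate([660, 0, 0]) cube([220, 1200, 640]);
translate([880, 0, 0]) cube([220, 1200, 800]);
translate([1100, 0, 0]) cube([220, 1200, 960]);


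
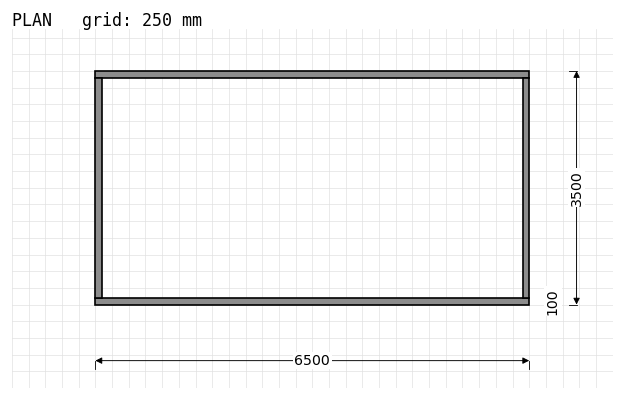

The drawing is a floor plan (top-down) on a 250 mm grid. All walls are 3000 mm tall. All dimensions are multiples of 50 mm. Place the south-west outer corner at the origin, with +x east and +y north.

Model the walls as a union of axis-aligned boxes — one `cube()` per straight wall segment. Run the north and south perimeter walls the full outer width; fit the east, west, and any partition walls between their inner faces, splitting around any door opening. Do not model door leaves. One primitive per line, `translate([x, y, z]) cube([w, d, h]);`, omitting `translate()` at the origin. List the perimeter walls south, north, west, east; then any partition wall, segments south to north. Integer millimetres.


cube([6500, 100, 3000]);
translate([0, 3400, 0]) cube([6500, 100, 3000]);
translate([0, 100, 0]) cube([100, 3300, 3000]);
translate([6400, 100, 0]) cube([100, 3300, 3000]);


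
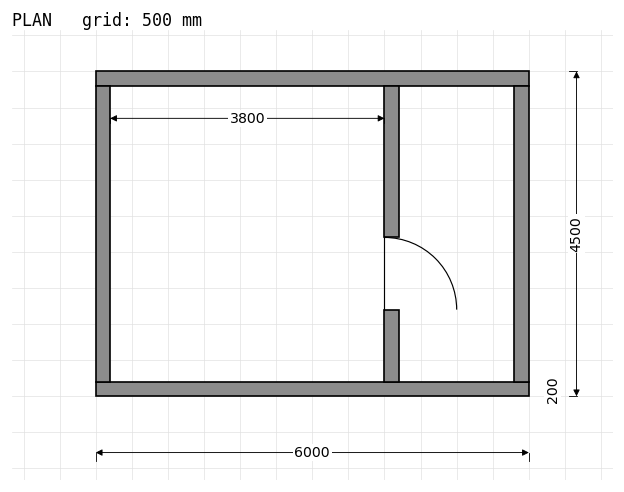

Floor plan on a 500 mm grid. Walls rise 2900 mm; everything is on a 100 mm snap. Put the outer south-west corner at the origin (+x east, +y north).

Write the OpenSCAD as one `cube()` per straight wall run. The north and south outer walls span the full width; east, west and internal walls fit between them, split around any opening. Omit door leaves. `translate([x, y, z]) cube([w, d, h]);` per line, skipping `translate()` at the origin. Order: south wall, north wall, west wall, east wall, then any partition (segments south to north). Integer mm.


cube([6000, 200, 2900]);
translate([0, 4300, 0]) cube([6000, 200, 2900]);
translate([0, 200, 0]) cube([200, 4100, 2900]);
translate([5800, 200, 0]) cube([200, 4100, 2900]);
translate([4000, 200, 0]) cube([200, 1000, 2900]);
translate([4000, 2200, 0]) cube([200, 2100, 2900]);
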